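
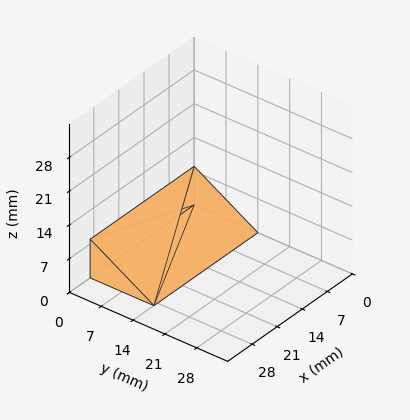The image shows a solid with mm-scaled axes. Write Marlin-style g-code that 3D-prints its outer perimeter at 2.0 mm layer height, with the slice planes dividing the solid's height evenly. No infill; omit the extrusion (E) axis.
Reading the render: the shape is a wedge (ramp): 29 × 14 mm base, rising to 8 mm along the y=0 edge and sloping linearly to z=0 at y=14 (dimensions read to the nearest mm from the axis ticks). For the g-code, the solid's height is divided into equal slices at the stated Δz and each level perimeter traced with G1 moves after a G0 lift.

; perimeter-only toolpath
G21 ; units = mm
G90 ; absolute positioning
G28 ; home
; layer 1
G0 Z2.0
G0 X0.0 Y0.0
G1 X29.0 Y0.0
G1 X29.0 Y10.5
G1 X0.0 Y10.5
G1 X0.0 Y0.0
; layer 2
G0 Z4.0
G0 X0.0 Y0.0
G1 X29.0 Y0.0
G1 X29.0 Y7.0
G1 X0.0 Y7.0
G1 X0.0 Y0.0
; layer 3
G0 Z6.0
G0 X0.0 Y0.0
G1 X29.0 Y0.0
G1 X29.0 Y3.5
G1 X0.0 Y3.5
G1 X0.0 Y0.0
M2 ; end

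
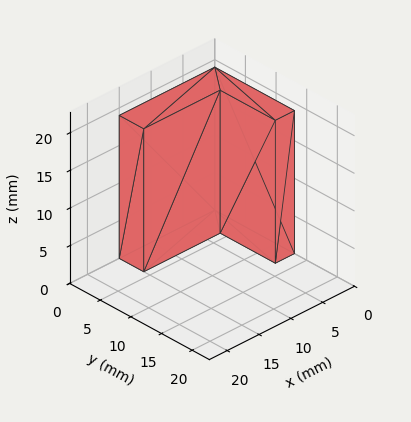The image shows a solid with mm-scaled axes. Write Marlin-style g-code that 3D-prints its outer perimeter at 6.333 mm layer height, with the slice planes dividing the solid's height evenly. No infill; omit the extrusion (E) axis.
Reading the render: the shape is an L-shaped prism: outer 15 × 13 mm, arm thicknesses ≈ 4 mm (horizontal) and 3 mm (vertical), extruded 19 mm in z (dimensions read to the nearest mm from the axis ticks). For the g-code, the solid's height is divided into equal slices at the stated Δz and each level perimeter traced with G1 moves after a G0 lift.

; perimeter-only toolpath
G21 ; units = mm
G90 ; absolute positioning
G28 ; home
; layer 1
G0 Z6.333
G0 X0.000 Y0.000
G1 X15.000 Y0.000
G1 X15.000 Y4.000
G1 X3.000 Y4.000
G1 X3.000 Y13.000
G1 X0.000 Y13.000
G1 X0.000 Y0.000
; layer 2
G0 Z12.667
G0 X0.000 Y0.000
G1 X15.000 Y0.000
G1 X15.000 Y4.000
G1 X3.000 Y4.000
G1 X3.000 Y13.000
G1 X0.000 Y13.000
G1 X0.000 Y0.000
; layer 3
G0 Z19.000
G0 X0.000 Y0.000
G1 X15.000 Y0.000
G1 X15.000 Y4.000
G1 X3.000 Y4.000
G1 X3.000 Y13.000
G1 X0.000 Y13.000
G1 X0.000 Y0.000
M2 ; end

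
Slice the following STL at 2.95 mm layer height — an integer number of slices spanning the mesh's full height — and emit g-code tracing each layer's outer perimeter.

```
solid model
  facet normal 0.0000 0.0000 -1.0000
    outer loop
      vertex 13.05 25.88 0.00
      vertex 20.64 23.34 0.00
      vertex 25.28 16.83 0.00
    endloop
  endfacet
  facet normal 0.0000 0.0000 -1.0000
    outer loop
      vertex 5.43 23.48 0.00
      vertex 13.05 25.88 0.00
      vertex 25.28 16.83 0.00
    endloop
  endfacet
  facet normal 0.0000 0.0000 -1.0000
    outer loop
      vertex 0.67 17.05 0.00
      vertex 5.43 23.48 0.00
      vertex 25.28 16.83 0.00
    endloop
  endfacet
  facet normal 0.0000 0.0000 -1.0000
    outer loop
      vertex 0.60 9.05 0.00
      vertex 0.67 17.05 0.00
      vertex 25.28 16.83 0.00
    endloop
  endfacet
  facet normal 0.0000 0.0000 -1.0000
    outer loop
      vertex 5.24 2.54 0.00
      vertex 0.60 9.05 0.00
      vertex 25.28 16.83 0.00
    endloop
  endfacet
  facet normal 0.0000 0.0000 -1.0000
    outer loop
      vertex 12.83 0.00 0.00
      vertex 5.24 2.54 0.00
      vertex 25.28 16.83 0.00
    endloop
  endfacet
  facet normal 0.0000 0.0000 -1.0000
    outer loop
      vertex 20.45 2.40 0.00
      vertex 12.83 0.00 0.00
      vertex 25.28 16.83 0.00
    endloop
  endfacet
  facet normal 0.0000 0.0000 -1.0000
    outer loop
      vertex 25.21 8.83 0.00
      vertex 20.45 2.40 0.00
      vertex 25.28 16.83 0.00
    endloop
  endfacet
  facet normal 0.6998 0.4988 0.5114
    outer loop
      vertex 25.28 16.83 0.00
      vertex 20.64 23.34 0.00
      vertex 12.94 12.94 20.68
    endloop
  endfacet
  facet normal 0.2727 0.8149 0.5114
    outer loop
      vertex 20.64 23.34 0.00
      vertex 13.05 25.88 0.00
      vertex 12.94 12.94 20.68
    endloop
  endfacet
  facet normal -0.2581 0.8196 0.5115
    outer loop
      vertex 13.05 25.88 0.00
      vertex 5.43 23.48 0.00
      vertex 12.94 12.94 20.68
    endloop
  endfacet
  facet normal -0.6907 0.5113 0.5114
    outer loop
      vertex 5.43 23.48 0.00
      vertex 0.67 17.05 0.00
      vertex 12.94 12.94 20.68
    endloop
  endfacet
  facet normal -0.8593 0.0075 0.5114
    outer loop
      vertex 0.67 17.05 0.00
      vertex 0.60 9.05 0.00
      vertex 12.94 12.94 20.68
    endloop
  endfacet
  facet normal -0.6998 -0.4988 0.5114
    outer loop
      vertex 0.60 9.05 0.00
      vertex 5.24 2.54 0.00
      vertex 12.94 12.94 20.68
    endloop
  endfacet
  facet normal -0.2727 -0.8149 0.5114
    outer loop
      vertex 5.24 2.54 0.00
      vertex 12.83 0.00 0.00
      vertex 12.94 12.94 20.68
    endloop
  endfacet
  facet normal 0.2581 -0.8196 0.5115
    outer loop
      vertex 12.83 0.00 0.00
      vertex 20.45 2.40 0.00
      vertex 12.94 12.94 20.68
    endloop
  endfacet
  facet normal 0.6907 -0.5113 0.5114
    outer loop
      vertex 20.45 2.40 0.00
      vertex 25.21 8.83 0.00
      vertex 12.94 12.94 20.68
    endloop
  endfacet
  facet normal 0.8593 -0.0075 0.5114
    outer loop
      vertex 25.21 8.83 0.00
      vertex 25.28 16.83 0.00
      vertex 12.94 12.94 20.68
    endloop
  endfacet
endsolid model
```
; perimeter-only toolpath
G21 ; units = mm
G90 ; absolute positioning
G28 ; home
; layer 1
G0 Z2.95
G0 X23.52 Y16.27
G1 X19.54 Y21.85
G1 X13.03 Y24.03
G1 X6.50 Y21.97
G1 X2.42 Y16.46
G1 X2.36 Y9.61
G1 X6.34 Y4.03
G1 X12.85 Y1.85
G1 X19.38 Y3.91
G1 X23.46 Y9.42
G1 X23.52 Y16.27
; layer 2
G0 Z5.91
G0 X21.75 Y15.72
G1 X18.44 Y20.37
G1 X13.02 Y22.18
G1 X7.58 Y20.47
G1 X4.18 Y15.88
G1 X4.13 Y10.16
G1 X7.44 Y5.51
G1 X12.86 Y3.70
G1 X18.30 Y5.41
G1 X21.70 Y10.00
G1 X21.75 Y15.72
; layer 3
G0 Z8.86
G0 X19.99 Y15.16
G1 X17.34 Y18.88
G1 X13.00 Y20.33
G1 X8.65 Y18.96
G1 X5.93 Y15.29
G1 X5.89 Y10.72
G1 X8.54 Y7.00
G1 X12.88 Y5.55
G1 X17.23 Y6.92
G1 X19.95 Y10.59
G1 X19.99 Y15.16
; layer 4
G0 Z11.82
G0 X18.23 Y14.61
G1 X16.24 Y17.40
G1 X12.99 Y18.49
G1 X9.72 Y17.46
G1 X7.68 Y14.70
G1 X7.65 Y11.27
G1 X9.64 Y8.48
G1 X12.89 Y7.39
G1 X16.16 Y8.42
G1 X18.20 Y11.18
G1 X18.23 Y14.61
; layer 5
G0 Z14.77
G0 X16.47 Y14.05
G1 X15.14 Y15.91
G1 X12.97 Y16.64
G1 X10.79 Y15.95
G1 X9.43 Y14.11
G1 X9.41 Y11.83
G1 X10.74 Y9.97
G1 X12.91 Y9.24
G1 X15.09 Y9.93
G1 X16.45 Y11.77
G1 X16.47 Y14.05
; layer 6
G0 Z17.73
G0 X14.70 Y13.50
G1 X14.04 Y14.43
G1 X12.96 Y14.79
G1 X11.87 Y14.45
G1 X11.19 Y13.53
G1 X11.18 Y12.38
G1 X11.84 Y11.45
G1 X12.92 Y11.09
G1 X14.01 Y11.43
G1 X14.69 Y12.35
G1 X14.70 Y13.50
M2 ; end

The solid is a regular 10-sided pyramid, base circumscribed radius ≈ 12.9 mm, apex at z ≈ 20.7 mm. Slicing at Δz = 2.95 mm — 7 equal slices spanning the solid's height, so layer i sits at z = i·h/7 — gives 6 non-empty perimeters. Each is a 10-segment closed polygon; G0 lifts to the layer z and rapids to the start vertex, then G1 traces the edges. The cross-section shrinks linearly with z (the slice at the apex is degenerate and omitted).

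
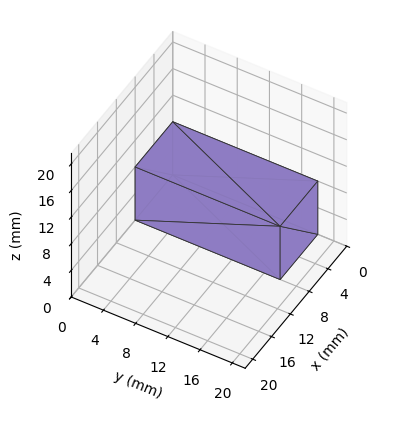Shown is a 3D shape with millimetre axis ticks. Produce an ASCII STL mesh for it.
Reading the render: the shape is a rectangular box, roughly 8 × 18 mm footprint and 8 mm tall (dimensions read to the nearest mm from the axis ticks). For the STL, each face is triangulated and given an outward normal.

solid part
  facet normal 0.0000 0.0000 -1.0000
    outer loop
      vertex 8.0 18.0 0.0
      vertex 8.0 0.0 0.0
      vertex 0.0 0.0 0.0
    endloop
  endfacet
  facet normal 0.0000 0.0000 -1.0000
    outer loop
      vertex 0.0 18.0 0.0
      vertex 8.0 18.0 0.0
      vertex 0.0 0.0 0.0
    endloop
  endfacet
  facet normal 0.0000 0.0000 1.0000
    outer loop
      vertex 0.0 0.0 8.0
      vertex 8.0 0.0 8.0
      vertex 8.0 18.0 8.0
    endloop
  endfacet
  facet normal 0.0000 0.0000 1.0000
    outer loop
      vertex 0.0 0.0 8.0
      vertex 8.0 18.0 8.0
      vertex 0.0 18.0 8.0
    endloop
  endfacet
  facet normal 0.0000 -1.0000 0.0000
    outer loop
      vertex 0.0 0.0 0.0
      vertex 8.0 0.0 0.0
      vertex 8.0 0.0 8.0
    endloop
  endfacet
  facet normal 0.0000 -1.0000 0.0000
    outer loop
      vertex 0.0 0.0 0.0
      vertex 8.0 0.0 8.0
      vertex 0.0 0.0 8.0
    endloop
  endfacet
  facet normal 0.0000 1.0000 0.0000
    outer loop
      vertex 8.0 18.0 8.0
      vertex 8.0 18.0 0.0
      vertex 0.0 18.0 0.0
    endloop
  endfacet
  facet normal 0.0000 1.0000 0.0000
    outer loop
      vertex 0.0 18.0 8.0
      vertex 8.0 18.0 8.0
      vertex 0.0 18.0 0.0
    endloop
  endfacet
  facet normal -1.0000 0.0000 0.0000
    outer loop
      vertex 0.0 18.0 8.0
      vertex 0.0 18.0 0.0
      vertex 0.0 0.0 0.0
    endloop
  endfacet
  facet normal -1.0000 0.0000 0.0000
    outer loop
      vertex 0.0 0.0 8.0
      vertex 0.0 18.0 8.0
      vertex 0.0 0.0 0.0
    endloop
  endfacet
  facet normal 1.0000 0.0000 0.0000
    outer loop
      vertex 8.0 0.0 0.0
      vertex 8.0 18.0 0.0
      vertex 8.0 18.0 8.0
    endloop
  endfacet
  facet normal 1.0000 0.0000 0.0000
    outer loop
      vertex 8.0 0.0 0.0
      vertex 8.0 18.0 8.0
      vertex 8.0 0.0 8.0
    endloop
  endfacet
endsolid part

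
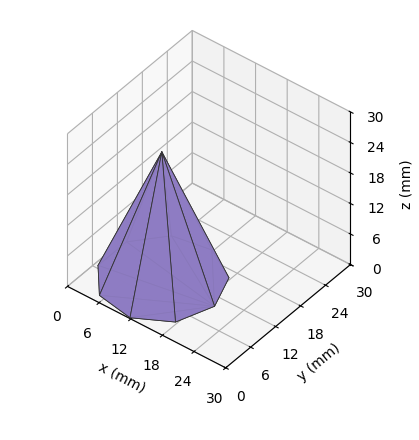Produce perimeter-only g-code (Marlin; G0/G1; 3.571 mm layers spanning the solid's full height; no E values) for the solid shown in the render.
Reading the render: the shape is a regular 9-sided pyramid, base circumscribed radius ≈ 10 mm, apex at z ≈ 25 mm (dimensions read to the nearest mm from the axis ticks). For the g-code, the solid's height is divided into equal slices at the stated Δz and each level perimeter traced with G1 moves after a G0 lift.

; perimeter-only toolpath
G21 ; units = mm
G90 ; absolute positioning
G28 ; home
; layer 1
G0 Z3.571
G0 X18.571 Y10.000
G1 X16.566 Y15.510
G1 X11.488 Y18.441
G1 X5.714 Y17.423
G1 X1.945 Y12.931
G1 X1.945 Y7.069
G1 X5.714 Y2.577
G1 X11.488 Y1.559
G1 X16.566 Y4.490
G1 X18.571 Y10.000
; layer 2
G0 Z7.143
G0 X17.143 Y10.000
G1 X15.471 Y14.591
G1 X11.240 Y17.034
G1 X6.429 Y16.186
G1 X3.288 Y12.443
G1 X3.288 Y7.557
G1 X6.429 Y3.814
G1 X11.240 Y2.966
G1 X15.471 Y5.409
G1 X17.143 Y10.000
; layer 3
G0 Z10.714
G0 X15.714 Y10.000
G1 X14.377 Y13.673
G1 X10.992 Y15.627
G1 X7.143 Y14.949
G1 X4.630 Y11.954
G1 X4.630 Y8.046
G1 X7.143 Y5.051
G1 X10.992 Y4.373
G1 X14.377 Y6.327
G1 X15.714 Y10.000
; layer 4
G0 Z14.286
G0 X14.286 Y10.000
G1 X13.283 Y12.755
G1 X10.744 Y14.221
G1 X7.857 Y13.711
G1 X5.973 Y11.466
G1 X5.973 Y8.534
G1 X7.857 Y6.289
G1 X10.744 Y5.779
G1 X13.283 Y7.245
G1 X14.286 Y10.000
; layer 5
G0 Z17.857
G0 X12.857 Y10.000
G1 X12.189 Y11.837
G1 X10.496 Y12.814
G1 X8.571 Y12.474
G1 X7.315 Y10.977
G1 X7.315 Y9.023
G1 X8.571 Y7.526
G1 X10.496 Y7.186
G1 X12.189 Y8.163
G1 X12.857 Y10.000
; layer 6
G0 Z21.429
G0 X11.429 Y10.000
G1 X11.094 Y10.918
G1 X10.248 Y11.407
G1 X9.286 Y11.237
G1 X8.658 Y10.489
G1 X8.658 Y9.511
G1 X9.286 Y8.763
G1 X10.248 Y8.593
G1 X11.094 Y9.082
G1 X11.429 Y10.000
M2 ; end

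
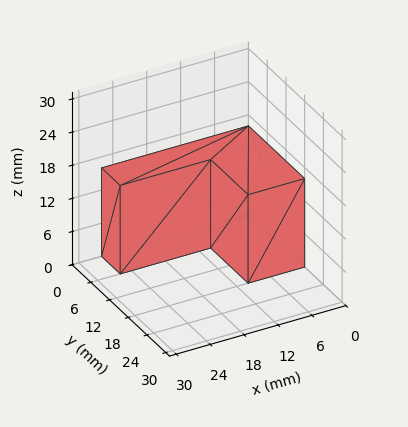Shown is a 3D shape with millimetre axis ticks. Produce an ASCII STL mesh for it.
Reading the render: the shape is an L-shaped prism: outer 26 × 18 mm, arm thicknesses ≈ 6 mm (horizontal) and 10 mm (vertical), extruded 16 mm in z (dimensions read to the nearest mm from the axis ticks). For the STL, each face is triangulated and given an outward normal.

solid part
  facet normal 0.0000 0.0000 -1.0000
    outer loop
      vertex 26.000 6.000 0.000
      vertex 26.000 0.000 0.000
      vertex 0.000 0.000 0.000
    endloop
  endfacet
  facet normal 0.0000 0.0000 -1.0000
    outer loop
      vertex 10.000 6.000 0.000
      vertex 26.000 6.000 0.000
      vertex 0.000 0.000 0.000
    endloop
  endfacet
  facet normal 0.0000 0.0000 -1.0000
    outer loop
      vertex 10.000 18.000 0.000
      vertex 10.000 6.000 0.000
      vertex 0.000 0.000 0.000
    endloop
  endfacet
  facet normal 0.0000 0.0000 -1.0000
    outer loop
      vertex 0.000 18.000 0.000
      vertex 10.000 18.000 0.000
      vertex 0.000 0.000 0.000
    endloop
  endfacet
  facet normal 0.0000 0.0000 1.0000
    outer loop
      vertex 0.000 0.000 16.000
      vertex 26.000 0.000 16.000
      vertex 26.000 6.000 16.000
    endloop
  endfacet
  facet normal 0.0000 0.0000 1.0000
    outer loop
      vertex 0.000 0.000 16.000
      vertex 26.000 6.000 16.000
      vertex 10.000 6.000 16.000
    endloop
  endfacet
  facet normal 0.0000 0.0000 1.0000
    outer loop
      vertex 0.000 0.000 16.000
      vertex 10.000 6.000 16.000
      vertex 10.000 18.000 16.000
    endloop
  endfacet
  facet normal 0.0000 0.0000 1.0000
    outer loop
      vertex 0.000 0.000 16.000
      vertex 10.000 18.000 16.000
      vertex 0.000 18.000 16.000
    endloop
  endfacet
  facet normal 0.0000 -1.0000 0.0000
    outer loop
      vertex 0.000 0.000 0.000
      vertex 26.000 0.000 0.000
      vertex 26.000 0.000 16.000
    endloop
  endfacet
  facet normal 0.0000 -1.0000 0.0000
    outer loop
      vertex 0.000 0.000 0.000
      vertex 26.000 0.000 16.000
      vertex 0.000 0.000 16.000
    endloop
  endfacet
  facet normal 1.0000 0.0000 0.0000
    outer loop
      vertex 26.000 0.000 0.000
      vertex 26.000 6.000 0.000
      vertex 26.000 6.000 16.000
    endloop
  endfacet
  facet normal 1.0000 0.0000 0.0000
    outer loop
      vertex 26.000 0.000 0.000
      vertex 26.000 6.000 16.000
      vertex 26.000 0.000 16.000
    endloop
  endfacet
  facet normal 0.0000 1.0000 0.0000
    outer loop
      vertex 26.000 6.000 0.000
      vertex 10.000 6.000 0.000
      vertex 10.000 6.000 16.000
    endloop
  endfacet
  facet normal 0.0000 1.0000 0.0000
    outer loop
      vertex 26.000 6.000 0.000
      vertex 10.000 6.000 16.000
      vertex 26.000 6.000 16.000
    endloop
  endfacet
  facet normal 1.0000 0.0000 0.0000
    outer loop
      vertex 10.000 6.000 0.000
      vertex 10.000 18.000 0.000
      vertex 10.000 18.000 16.000
    endloop
  endfacet
  facet normal 1.0000 0.0000 0.0000
    outer loop
      vertex 10.000 6.000 0.000
      vertex 10.000 18.000 16.000
      vertex 10.000 6.000 16.000
    endloop
  endfacet
  facet normal 0.0000 1.0000 0.0000
    outer loop
      vertex 10.000 18.000 0.000
      vertex 0.000 18.000 0.000
      vertex 0.000 18.000 16.000
    endloop
  endfacet
  facet normal 0.0000 1.0000 0.0000
    outer loop
      vertex 10.000 18.000 0.000
      vertex 0.000 18.000 16.000
      vertex 10.000 18.000 16.000
    endloop
  endfacet
  facet normal -1.0000 0.0000 0.0000
    outer loop
      vertex 0.000 18.000 0.000
      vertex 0.000 0.000 0.000
      vertex 0.000 0.000 16.000
    endloop
  endfacet
  facet normal -1.0000 0.0000 0.0000
    outer loop
      vertex 0.000 18.000 0.000
      vertex 0.000 0.000 16.000
      vertex 0.000 18.000 16.000
    endloop
  endfacet
endsolid part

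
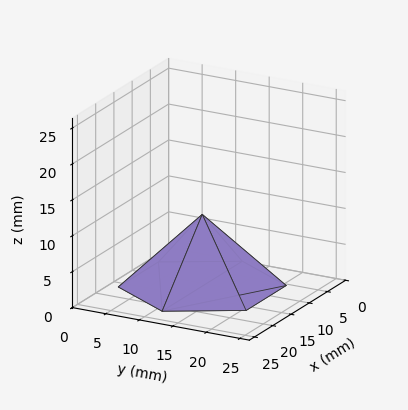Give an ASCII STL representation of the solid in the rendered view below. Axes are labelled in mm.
Reading the render: the shape is a regular 6-sided pyramid, base circumscribed radius ≈ 11 mm, apex at z ≈ 10 mm (dimensions read to the nearest mm from the axis ticks). For the STL, each face is triangulated and given an outward normal.

solid part
  facet normal 0.0000 0.0000 -1.0000
    outer loop
      vertex 5.50 20.53 0.00
      vertex 16.50 20.53 0.00
      vertex 22.00 11.00 0.00
    endloop
  endfacet
  facet normal 0.0000 0.0000 -1.0000
    outer loop
      vertex 0.00 11.00 0.00
      vertex 5.50 20.53 0.00
      vertex 22.00 11.00 0.00
    endloop
  endfacet
  facet normal 0.0000 0.0000 -1.0000
    outer loop
      vertex 5.50 1.47 0.00
      vertex 0.00 11.00 0.00
      vertex 22.00 11.00 0.00
    endloop
  endfacet
  facet normal 0.0000 0.0000 -1.0000
    outer loop
      vertex 16.50 1.47 0.00
      vertex 5.50 1.47 0.00
      vertex 22.00 11.00 0.00
    endloop
  endfacet
  facet normal 0.6271 0.3619 0.6898
    outer loop
      vertex 22.00 11.00 0.00
      vertex 16.50 20.53 0.00
      vertex 11.00 11.00 10.00
    endloop
  endfacet
  facet normal 0.0000 0.7239 0.6899
    outer loop
      vertex 16.50 20.53 0.00
      vertex 5.50 20.53 0.00
      vertex 11.00 11.00 10.00
    endloop
  endfacet
  facet normal -0.6271 0.3619 0.6898
    outer loop
      vertex 5.50 20.53 0.00
      vertex 0.00 11.00 0.00
      vertex 11.00 11.00 10.00
    endloop
  endfacet
  facet normal -0.6271 -0.3619 0.6898
    outer loop
      vertex 0.00 11.00 0.00
      vertex 5.50 1.47 0.00
      vertex 11.00 11.00 10.00
    endloop
  endfacet
  facet normal 0.0000 -0.7239 0.6899
    outer loop
      vertex 5.50 1.47 0.00
      vertex 16.50 1.47 0.00
      vertex 11.00 11.00 10.00
    endloop
  endfacet
  facet normal 0.6271 -0.3619 0.6898
    outer loop
      vertex 16.50 1.47 0.00
      vertex 22.00 11.00 0.00
      vertex 11.00 11.00 10.00
    endloop
  endfacet
endsolid part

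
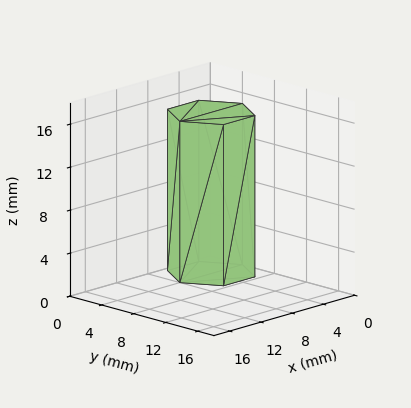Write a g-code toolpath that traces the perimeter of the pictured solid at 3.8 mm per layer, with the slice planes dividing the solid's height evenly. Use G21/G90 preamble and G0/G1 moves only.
Reading the render: the shape is a regular 6-sided prism (a cylinder approximated with 6 flat sides), circumscribed radius ≈ 4 mm, height ≈ 15 mm (dimensions read to the nearest mm from the axis ticks). For the g-code, the solid's height is divided into equal slices at the stated Δz and each level perimeter traced with G1 moves after a G0 lift.

; perimeter-only toolpath
G21 ; units = mm
G90 ; absolute positioning
G28 ; home
; layer 1
G0 Z3.8
G0 X8.0 Y4.0
G1 X6.0 Y7.5
G1 X2.0 Y7.5
G1 X0.0 Y4.0
G1 X2.0 Y0.5
G1 X6.0 Y0.5
G1 X8.0 Y4.0
; layer 2
G0 Z7.5
G0 X8.0 Y4.0
G1 X6.0 Y7.5
G1 X2.0 Y7.5
G1 X0.0 Y4.0
G1 X2.0 Y0.5
G1 X6.0 Y0.5
G1 X8.0 Y4.0
; layer 3
G0 Z11.2
G0 X8.0 Y4.0
G1 X6.0 Y7.5
G1 X2.0 Y7.5
G1 X0.0 Y4.0
G1 X2.0 Y0.5
G1 X6.0 Y0.5
G1 X8.0 Y4.0
; layer 4
G0 Z15.0
G0 X8.0 Y4.0
G1 X6.0 Y7.5
G1 X2.0 Y7.5
G1 X0.0 Y4.0
G1 X2.0 Y0.5
G1 X6.0 Y0.5
G1 X8.0 Y4.0
M2 ; end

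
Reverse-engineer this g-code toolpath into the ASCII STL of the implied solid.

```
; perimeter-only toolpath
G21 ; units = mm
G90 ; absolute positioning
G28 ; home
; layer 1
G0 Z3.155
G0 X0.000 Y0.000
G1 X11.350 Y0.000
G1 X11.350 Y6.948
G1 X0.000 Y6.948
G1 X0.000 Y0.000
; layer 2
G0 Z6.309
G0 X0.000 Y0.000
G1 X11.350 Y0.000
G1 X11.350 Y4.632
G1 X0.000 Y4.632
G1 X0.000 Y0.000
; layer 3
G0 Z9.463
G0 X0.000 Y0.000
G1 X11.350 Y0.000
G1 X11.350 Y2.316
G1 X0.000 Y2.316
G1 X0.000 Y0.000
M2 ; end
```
solid part
  facet normal 0.0000 0.0000 -1.0000
    outer loop
      vertex 11.350 9.264 0.000
      vertex 11.350 0.000 0.000
      vertex 0.000 0.000 0.000
    endloop
  endfacet
  facet normal 0.0000 0.0000 -1.0000
    outer loop
      vertex 0.000 9.264 0.000
      vertex 11.350 9.264 0.000
      vertex 0.000 0.000 0.000
    endloop
  endfacet
  facet normal 0.0000 -1.0000 0.0000
    outer loop
      vertex 0.000 0.000 0.000
      vertex 11.350 0.000 0.000
      vertex 11.350 0.000 12.618
    endloop
  endfacet
  facet normal 0.0000 -1.0000 0.0000
    outer loop
      vertex 0.000 0.000 0.000
      vertex 11.350 0.000 12.618
      vertex 0.000 0.000 12.618
    endloop
  endfacet
  facet normal 0.0000 0.8061 0.5918
    outer loop
      vertex 0.000 0.000 12.618
      vertex 11.350 0.000 12.618
      vertex 11.350 9.264 0.000
    endloop
  endfacet
  facet normal 0.0000 0.8061 0.5918
    outer loop
      vertex 0.000 0.000 12.618
      vertex 11.350 9.264 0.000
      vertex 0.000 9.264 0.000
    endloop
  endfacet
  facet normal -1.0000 0.0000 0.0000
    outer loop
      vertex 0.000 0.000 12.618
      vertex 0.000 9.264 0.000
      vertex 0.000 0.000 0.000
    endloop
  endfacet
  facet normal 1.0000 0.0000 0.0000
    outer loop
      vertex 11.350 0.000 0.000
      vertex 11.350 9.264 0.000
      vertex 11.350 0.000 12.618
    endloop
  endfacet
endsolid part

The G0 Z moves step by Δz≈3.155 mm. The G1 loops shrink linearly with z, so the solid tapers from its base footprint up to z≈12.6. Closing with a flat bottom cap and the tapered top and triangulating gives 8 facets — a wedge (ramp): 11.3 × 9.26 mm base, rising to 12.6 mm along the y=0 edge and sloping linearly to z=0 at y=9.26.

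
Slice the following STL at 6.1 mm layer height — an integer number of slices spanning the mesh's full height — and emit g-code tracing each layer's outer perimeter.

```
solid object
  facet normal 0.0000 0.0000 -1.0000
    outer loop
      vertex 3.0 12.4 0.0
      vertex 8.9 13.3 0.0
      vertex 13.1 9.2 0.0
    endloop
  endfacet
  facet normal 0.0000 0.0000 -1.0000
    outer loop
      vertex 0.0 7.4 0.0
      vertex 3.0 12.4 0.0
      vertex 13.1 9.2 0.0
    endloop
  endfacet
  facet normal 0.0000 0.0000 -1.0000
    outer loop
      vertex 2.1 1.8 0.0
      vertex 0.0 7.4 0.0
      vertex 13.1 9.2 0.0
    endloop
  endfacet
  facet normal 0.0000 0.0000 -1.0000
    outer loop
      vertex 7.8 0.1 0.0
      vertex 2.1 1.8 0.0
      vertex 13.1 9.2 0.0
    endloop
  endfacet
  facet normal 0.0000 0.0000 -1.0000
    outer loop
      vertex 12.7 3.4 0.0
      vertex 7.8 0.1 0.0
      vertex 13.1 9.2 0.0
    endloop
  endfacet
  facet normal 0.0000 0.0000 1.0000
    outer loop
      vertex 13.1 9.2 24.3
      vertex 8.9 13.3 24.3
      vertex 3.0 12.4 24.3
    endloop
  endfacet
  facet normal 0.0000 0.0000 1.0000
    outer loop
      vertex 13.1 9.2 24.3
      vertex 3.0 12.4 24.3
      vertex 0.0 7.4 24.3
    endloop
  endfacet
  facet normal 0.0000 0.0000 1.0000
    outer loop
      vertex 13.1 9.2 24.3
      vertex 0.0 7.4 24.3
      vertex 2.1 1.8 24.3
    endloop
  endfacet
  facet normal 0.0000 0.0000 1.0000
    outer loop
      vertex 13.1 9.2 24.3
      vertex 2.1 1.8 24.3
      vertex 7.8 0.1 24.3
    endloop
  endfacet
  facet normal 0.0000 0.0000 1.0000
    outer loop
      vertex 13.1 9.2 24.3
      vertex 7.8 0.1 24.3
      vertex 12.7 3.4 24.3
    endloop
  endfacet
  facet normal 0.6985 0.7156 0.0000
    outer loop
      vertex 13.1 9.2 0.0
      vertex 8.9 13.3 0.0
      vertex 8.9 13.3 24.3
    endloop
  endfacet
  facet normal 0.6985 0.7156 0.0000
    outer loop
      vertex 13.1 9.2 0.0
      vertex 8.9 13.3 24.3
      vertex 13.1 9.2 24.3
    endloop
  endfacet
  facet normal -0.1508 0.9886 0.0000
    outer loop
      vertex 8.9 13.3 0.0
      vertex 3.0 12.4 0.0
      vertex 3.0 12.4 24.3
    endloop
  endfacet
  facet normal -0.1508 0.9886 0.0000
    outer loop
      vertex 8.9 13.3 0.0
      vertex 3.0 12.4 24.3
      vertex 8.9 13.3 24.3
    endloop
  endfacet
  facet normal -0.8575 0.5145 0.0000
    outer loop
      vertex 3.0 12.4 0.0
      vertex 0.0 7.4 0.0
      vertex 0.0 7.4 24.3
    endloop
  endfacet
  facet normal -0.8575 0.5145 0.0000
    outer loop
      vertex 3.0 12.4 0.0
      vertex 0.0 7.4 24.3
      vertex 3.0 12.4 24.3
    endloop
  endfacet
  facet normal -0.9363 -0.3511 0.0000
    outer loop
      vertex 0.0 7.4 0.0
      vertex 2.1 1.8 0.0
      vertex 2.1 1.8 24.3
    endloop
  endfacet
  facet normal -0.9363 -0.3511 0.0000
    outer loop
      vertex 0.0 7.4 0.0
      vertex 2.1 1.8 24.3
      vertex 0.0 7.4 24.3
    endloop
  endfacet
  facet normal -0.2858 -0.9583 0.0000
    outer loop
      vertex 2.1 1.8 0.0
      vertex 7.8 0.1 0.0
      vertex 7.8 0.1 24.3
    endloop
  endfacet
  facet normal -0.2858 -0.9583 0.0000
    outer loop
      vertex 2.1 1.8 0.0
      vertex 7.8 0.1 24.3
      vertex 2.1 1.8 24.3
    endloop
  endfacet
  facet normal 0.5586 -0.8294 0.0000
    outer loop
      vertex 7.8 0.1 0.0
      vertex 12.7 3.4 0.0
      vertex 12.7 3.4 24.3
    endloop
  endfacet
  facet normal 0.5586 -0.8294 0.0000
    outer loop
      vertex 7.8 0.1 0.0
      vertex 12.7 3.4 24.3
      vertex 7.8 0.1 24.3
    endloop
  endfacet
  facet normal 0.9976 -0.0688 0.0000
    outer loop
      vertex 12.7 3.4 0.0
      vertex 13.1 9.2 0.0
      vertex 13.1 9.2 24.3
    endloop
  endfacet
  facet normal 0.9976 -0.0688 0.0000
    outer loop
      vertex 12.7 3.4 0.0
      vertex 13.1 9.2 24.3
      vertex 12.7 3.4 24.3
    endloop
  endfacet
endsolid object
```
; perimeter-only toolpath
G21 ; units = mm
G90 ; absolute positioning
G28 ; home
; layer 1
G0 Z6.1
G0 X13.1 Y9.2
G1 X8.9 Y13.3
G1 X3.0 Y12.4
G1 X0.0 Y7.4
G1 X2.1 Y1.8
G1 X7.8 Y0.1
G1 X12.7 Y3.4
G1 X13.1 Y9.2
; layer 2
G0 Z12.2
G0 X13.1 Y9.2
G1 X8.9 Y13.3
G1 X3.0 Y12.4
G1 X0.0 Y7.4
G1 X2.1 Y1.8
G1 X7.8 Y0.1
G1 X12.7 Y3.4
G1 X13.1 Y9.2
; layer 3
G0 Z18.2
G0 X13.1 Y9.2
G1 X8.9 Y13.3
G1 X3.0 Y12.4
G1 X0.0 Y7.4
G1 X2.1 Y1.8
G1 X7.8 Y0.1
G1 X12.7 Y3.4
G1 X13.1 Y9.2
; layer 4
G0 Z24.3
G0 X13.1 Y9.2
G1 X8.9 Y13.3
G1 X3.0 Y12.4
G1 X0.0 Y7.4
G1 X2.1 Y1.8
G1 X7.8 Y0.1
G1 X12.7 Y3.4
G1 X13.1 Y9.2
M2 ; end

The solid is a regular 7-sided prism (a cylinder approximated with 7 flat sides), circumscribed radius ≈ 6.8 mm, height ≈ 24.3 mm. Slicing at Δz = 6.1 mm — 4 equal slices spanning the solid's height, so layer i sits at z = i·h/4 — gives 4 non-empty perimeters. Each is a 7-segment closed polygon; G0 lifts to the layer z and rapids to the start vertex, then G1 traces the edges.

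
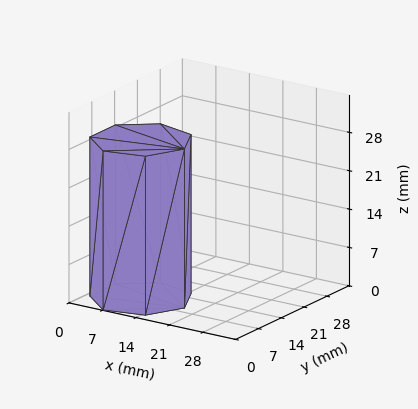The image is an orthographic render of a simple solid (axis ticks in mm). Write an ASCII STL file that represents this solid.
Reading the render: the shape is a regular 7-sided prism (a cylinder approximated with 7 flat sides), circumscribed radius ≈ 9 mm, height ≈ 29 mm (dimensions read to the nearest mm from the axis ticks). For the STL, each face is triangulated and given an outward normal.

solid part
  facet normal 0.0000 0.0000 -1.0000
    outer loop
      vertex 7.0 17.8 0.0
      vertex 14.6 16.0 0.0
      vertex 18.0 9.0 0.0
    endloop
  endfacet
  facet normal 0.0000 0.0000 -1.0000
    outer loop
      vertex 0.9 12.9 0.0
      vertex 7.0 17.8 0.0
      vertex 18.0 9.0 0.0
    endloop
  endfacet
  facet normal 0.0000 0.0000 -1.0000
    outer loop
      vertex 0.9 5.1 0.0
      vertex 0.9 12.9 0.0
      vertex 18.0 9.0 0.0
    endloop
  endfacet
  facet normal 0.0000 0.0000 -1.0000
    outer loop
      vertex 7.0 0.2 0.0
      vertex 0.9 5.1 0.0
      vertex 18.0 9.0 0.0
    endloop
  endfacet
  facet normal 0.0000 0.0000 -1.0000
    outer loop
      vertex 14.6 2.0 0.0
      vertex 7.0 0.2 0.0
      vertex 18.0 9.0 0.0
    endloop
  endfacet
  facet normal 0.0000 0.0000 1.0000
    outer loop
      vertex 18.0 9.0 29.0
      vertex 14.6 16.0 29.0
      vertex 7.0 17.8 29.0
    endloop
  endfacet
  facet normal 0.0000 0.0000 1.0000
    outer loop
      vertex 18.0 9.0 29.0
      vertex 7.0 17.8 29.0
      vertex 0.9 12.9 29.0
    endloop
  endfacet
  facet normal 0.0000 0.0000 1.0000
    outer loop
      vertex 18.0 9.0 29.0
      vertex 0.9 12.9 29.0
      vertex 0.9 5.1 29.0
    endloop
  endfacet
  facet normal 0.0000 0.0000 1.0000
    outer loop
      vertex 18.0 9.0 29.0
      vertex 0.9 5.1 29.0
      vertex 7.0 0.2 29.0
    endloop
  endfacet
  facet normal 0.0000 0.0000 1.0000
    outer loop
      vertex 18.0 9.0 29.0
      vertex 7.0 0.2 29.0
      vertex 14.6 2.0 29.0
    endloop
  endfacet
  facet normal 0.8995 0.4369 0.0000
    outer loop
      vertex 18.0 9.0 0.0
      vertex 14.6 16.0 0.0
      vertex 14.6 16.0 29.0
    endloop
  endfacet
  facet normal 0.8995 0.4369 0.0000
    outer loop
      vertex 18.0 9.0 0.0
      vertex 14.6 16.0 29.0
      vertex 18.0 9.0 29.0
    endloop
  endfacet
  facet normal 0.2305 0.9731 0.0000
    outer loop
      vertex 14.6 16.0 0.0
      vertex 7.0 17.8 0.0
      vertex 7.0 17.8 29.0
    endloop
  endfacet
  facet normal 0.2305 0.9731 0.0000
    outer loop
      vertex 14.6 16.0 0.0
      vertex 7.0 17.8 29.0
      vertex 14.6 16.0 29.0
    endloop
  endfacet
  facet normal -0.6263 0.7796 0.0000
    outer loop
      vertex 7.0 17.8 0.0
      vertex 0.9 12.9 0.0
      vertex 0.9 12.9 29.0
    endloop
  endfacet
  facet normal -0.6263 0.7796 0.0000
    outer loop
      vertex 7.0 17.8 0.0
      vertex 0.9 12.9 29.0
      vertex 7.0 17.8 29.0
    endloop
  endfacet
  facet normal -1.0000 0.0000 0.0000
    outer loop
      vertex 0.9 12.9 0.0
      vertex 0.9 5.1 0.0
      vertex 0.9 5.1 29.0
    endloop
  endfacet
  facet normal -1.0000 0.0000 0.0000
    outer loop
      vertex 0.9 12.9 0.0
      vertex 0.9 5.1 29.0
      vertex 0.9 12.9 29.0
    endloop
  endfacet
  facet normal -0.6263 -0.7796 0.0000
    outer loop
      vertex 0.9 5.1 0.0
      vertex 7.0 0.2 0.0
      vertex 7.0 0.2 29.0
    endloop
  endfacet
  facet normal -0.6263 -0.7796 0.0000
    outer loop
      vertex 0.9 5.1 0.0
      vertex 7.0 0.2 29.0
      vertex 0.9 5.1 29.0
    endloop
  endfacet
  facet normal 0.2305 -0.9731 0.0000
    outer loop
      vertex 7.0 0.2 0.0
      vertex 14.6 2.0 0.0
      vertex 14.6 2.0 29.0
    endloop
  endfacet
  facet normal 0.2305 -0.9731 0.0000
    outer loop
      vertex 7.0 0.2 0.0
      vertex 14.6 2.0 29.0
      vertex 7.0 0.2 29.0
    endloop
  endfacet
  facet normal 0.8995 -0.4369 0.0000
    outer loop
      vertex 14.6 2.0 0.0
      vertex 18.0 9.0 0.0
      vertex 18.0 9.0 29.0
    endloop
  endfacet
  facet normal 0.8995 -0.4369 0.0000
    outer loop
      vertex 14.6 2.0 0.0
      vertex 18.0 9.0 29.0
      vertex 14.6 2.0 29.0
    endloop
  endfacet
endsolid part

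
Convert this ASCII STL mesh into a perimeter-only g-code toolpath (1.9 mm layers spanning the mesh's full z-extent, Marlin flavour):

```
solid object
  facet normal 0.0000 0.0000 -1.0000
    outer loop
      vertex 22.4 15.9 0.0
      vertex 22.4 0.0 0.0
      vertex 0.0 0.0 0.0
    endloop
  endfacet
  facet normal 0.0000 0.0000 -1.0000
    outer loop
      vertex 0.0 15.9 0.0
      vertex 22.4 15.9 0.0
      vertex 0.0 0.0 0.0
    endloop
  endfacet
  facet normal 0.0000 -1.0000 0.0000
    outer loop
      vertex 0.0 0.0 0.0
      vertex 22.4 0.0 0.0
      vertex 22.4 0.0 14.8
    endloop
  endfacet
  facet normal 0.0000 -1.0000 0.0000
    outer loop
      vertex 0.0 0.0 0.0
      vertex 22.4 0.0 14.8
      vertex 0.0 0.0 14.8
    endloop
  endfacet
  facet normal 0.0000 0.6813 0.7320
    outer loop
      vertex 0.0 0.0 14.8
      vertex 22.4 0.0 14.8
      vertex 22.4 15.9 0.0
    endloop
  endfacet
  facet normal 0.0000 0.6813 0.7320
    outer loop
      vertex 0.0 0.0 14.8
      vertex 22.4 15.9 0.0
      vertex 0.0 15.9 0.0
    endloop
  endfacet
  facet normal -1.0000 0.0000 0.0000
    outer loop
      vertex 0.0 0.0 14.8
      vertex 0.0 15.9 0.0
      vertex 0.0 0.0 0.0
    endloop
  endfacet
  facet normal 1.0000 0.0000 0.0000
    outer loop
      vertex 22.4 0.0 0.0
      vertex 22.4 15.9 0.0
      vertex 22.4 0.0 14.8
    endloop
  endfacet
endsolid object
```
; perimeter-only toolpath
G21 ; units = mm
G90 ; absolute positioning
G28 ; home
; layer 1
G0 Z1.9
G0 X0.0 Y0.0
G1 X22.4 Y0.0
G1 X22.4 Y13.9
G1 X0.0 Y13.9
G1 X0.0 Y0.0
; layer 2
G0 Z3.7
G0 X0.0 Y0.0
G1 X22.4 Y0.0
G1 X22.4 Y11.9
G1 X0.0 Y11.9
G1 X0.0 Y0.0
; layer 3
G0 Z5.6
G0 X0.0 Y0.0
G1 X22.4 Y0.0
G1 X22.4 Y9.9
G1 X0.0 Y9.9
G1 X0.0 Y0.0
; layer 4
G0 Z7.4
G0 X0.0 Y0.0
G1 X22.4 Y0.0
G1 X22.4 Y8.0
G1 X0.0 Y8.0
G1 X0.0 Y0.0
; layer 5
G0 Z9.2
G0 X0.0 Y0.0
G1 X22.4 Y0.0
G1 X22.4 Y6.0
G1 X0.0 Y6.0
G1 X0.0 Y0.0
; layer 6
G0 Z11.1
G0 X0.0 Y0.0
G1 X22.4 Y0.0
G1 X22.4 Y4.0
G1 X0.0 Y4.0
G1 X0.0 Y0.0
; layer 7
G0 Z13.0
G0 X0.0 Y0.0
G1 X22.4 Y0.0
G1 X22.4 Y2.0
G1 X0.0 Y2.0
G1 X0.0 Y0.0
M2 ; end

The solid is a wedge (ramp): 22.4 × 15.9 mm base, rising to 14.8 mm along the y=0 edge and sloping linearly to z=0 at y=15.9. Slicing at Δz = 1.9 mm — 8 equal slices spanning the solid's height, so layer i sits at z = i·h/8 — gives 7 non-empty perimeters. Each is a 4-segment closed polygon; G0 lifts to the layer z and rapids to the start vertex, then G1 traces the edges. The cross-section shrinks linearly with z (the slice at the apex is degenerate and omitted).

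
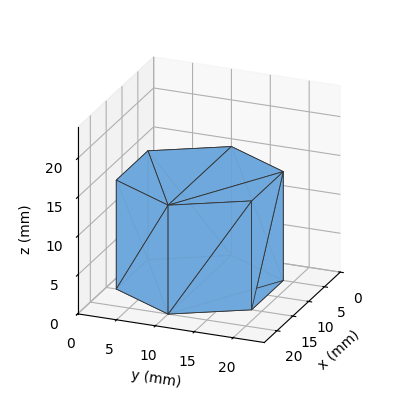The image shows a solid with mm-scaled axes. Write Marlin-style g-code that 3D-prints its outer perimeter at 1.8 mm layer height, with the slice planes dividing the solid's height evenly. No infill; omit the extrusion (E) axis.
Reading the render: the shape is a regular 6-sided prism (a cylinder approximated with 6 flat sides), circumscribed radius ≈ 10 mm, height ≈ 14 mm (dimensions read to the nearest mm from the axis ticks). For the g-code, the solid's height is divided into equal slices at the stated Δz and each level perimeter traced with G1 moves after a G0 lift.

; perimeter-only toolpath
G21 ; units = mm
G90 ; absolute positioning
G28 ; home
; layer 1
G0 Z1.8
G0 X20.0 Y10.0
G1 X15.0 Y18.7
G1 X5.0 Y18.7
G1 X0.0 Y10.0
G1 X5.0 Y1.3
G1 X15.0 Y1.3
G1 X20.0 Y10.0
; layer 2
G0 Z3.5
G0 X20.0 Y10.0
G1 X15.0 Y18.7
G1 X5.0 Y18.7
G1 X0.0 Y10.0
G1 X5.0 Y1.3
G1 X15.0 Y1.3
G1 X20.0 Y10.0
; layer 3
G0 Z5.2
G0 X20.0 Y10.0
G1 X15.0 Y18.7
G1 X5.0 Y18.7
G1 X0.0 Y10.0
G1 X5.0 Y1.3
G1 X15.0 Y1.3
G1 X20.0 Y10.0
; layer 4
G0 Z7.0
G0 X20.0 Y10.0
G1 X15.0 Y18.7
G1 X5.0 Y18.7
G1 X0.0 Y10.0
G1 X5.0 Y1.3
G1 X15.0 Y1.3
G1 X20.0 Y10.0
; layer 5
G0 Z8.8
G0 X20.0 Y10.0
G1 X15.0 Y18.7
G1 X5.0 Y18.7
G1 X0.0 Y10.0
G1 X5.0 Y1.3
G1 X15.0 Y1.3
G1 X20.0 Y10.0
; layer 6
G0 Z10.5
G0 X20.0 Y10.0
G1 X15.0 Y18.7
G1 X5.0 Y18.7
G1 X0.0 Y10.0
G1 X5.0 Y1.3
G1 X15.0 Y1.3
G1 X20.0 Y10.0
; layer 7
G0 Z12.2
G0 X20.0 Y10.0
G1 X15.0 Y18.7
G1 X5.0 Y18.7
G1 X0.0 Y10.0
G1 X5.0 Y1.3
G1 X15.0 Y1.3
G1 X20.0 Y10.0
; layer 8
G0 Z14.0
G0 X20.0 Y10.0
G1 X15.0 Y18.7
G1 X5.0 Y18.7
G1 X0.0 Y10.0
G1 X5.0 Y1.3
G1 X15.0 Y1.3
G1 X20.0 Y10.0
M2 ; end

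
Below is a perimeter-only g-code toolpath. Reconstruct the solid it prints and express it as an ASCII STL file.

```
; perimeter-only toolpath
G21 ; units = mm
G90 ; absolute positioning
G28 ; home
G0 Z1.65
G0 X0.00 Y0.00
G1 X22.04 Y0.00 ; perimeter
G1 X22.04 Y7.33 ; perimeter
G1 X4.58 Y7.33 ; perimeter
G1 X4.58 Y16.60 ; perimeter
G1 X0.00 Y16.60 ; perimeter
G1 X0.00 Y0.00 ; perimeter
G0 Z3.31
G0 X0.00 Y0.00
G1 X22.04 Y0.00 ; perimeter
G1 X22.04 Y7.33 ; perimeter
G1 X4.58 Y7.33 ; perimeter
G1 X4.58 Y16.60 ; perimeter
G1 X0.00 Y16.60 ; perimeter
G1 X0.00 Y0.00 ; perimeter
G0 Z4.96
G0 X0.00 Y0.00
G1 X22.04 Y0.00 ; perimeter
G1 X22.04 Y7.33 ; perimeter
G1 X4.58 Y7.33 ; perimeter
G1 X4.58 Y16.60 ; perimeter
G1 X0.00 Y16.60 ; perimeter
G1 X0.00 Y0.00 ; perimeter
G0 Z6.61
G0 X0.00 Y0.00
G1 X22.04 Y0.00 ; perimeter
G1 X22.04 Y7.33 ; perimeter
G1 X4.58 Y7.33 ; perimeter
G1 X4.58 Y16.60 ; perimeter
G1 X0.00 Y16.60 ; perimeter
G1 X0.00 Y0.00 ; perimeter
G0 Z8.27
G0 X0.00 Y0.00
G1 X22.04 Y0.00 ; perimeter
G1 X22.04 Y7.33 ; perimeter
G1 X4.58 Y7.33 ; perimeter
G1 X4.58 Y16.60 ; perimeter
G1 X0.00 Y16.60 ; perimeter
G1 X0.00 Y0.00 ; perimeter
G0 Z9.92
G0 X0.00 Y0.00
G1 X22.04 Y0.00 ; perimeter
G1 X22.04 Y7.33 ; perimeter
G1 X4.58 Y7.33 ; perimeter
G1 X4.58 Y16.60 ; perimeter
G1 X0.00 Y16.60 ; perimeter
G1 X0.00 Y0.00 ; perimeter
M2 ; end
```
solid part
  facet normal 0.0000 0.0000 -1.0000
    outer loop
      vertex 22.04 7.33 0.00
      vertex 22.04 0.00 0.00
      vertex 0.00 0.00 0.00
    endloop
  endfacet
  facet normal 0.0000 0.0000 -1.0000
    outer loop
      vertex 4.58 7.33 0.00
      vertex 22.04 7.33 0.00
      vertex 0.00 0.00 0.00
    endloop
  endfacet
  facet normal 0.0000 0.0000 -1.0000
    outer loop
      vertex 4.58 16.60 0.00
      vertex 4.58 7.33 0.00
      vertex 0.00 0.00 0.00
    endloop
  endfacet
  facet normal 0.0000 0.0000 -1.0000
    outer loop
      vertex 0.00 16.60 0.00
      vertex 4.58 16.60 0.00
      vertex 0.00 0.00 0.00
    endloop
  endfacet
  facet normal 0.0000 0.0000 1.0000
    outer loop
      vertex 0.00 0.00 9.92
      vertex 22.04 0.00 9.92
      vertex 22.04 7.33 9.92
    endloop
  endfacet
  facet normal 0.0000 0.0000 1.0000
    outer loop
      vertex 0.00 0.00 9.92
      vertex 22.04 7.33 9.92
      vertex 4.58 7.33 9.92
    endloop
  endfacet
  facet normal 0.0000 0.0000 1.0000
    outer loop
      vertex 0.00 0.00 9.92
      vertex 4.58 7.33 9.92
      vertex 4.58 16.60 9.92
    endloop
  endfacet
  facet normal 0.0000 0.0000 1.0000
    outer loop
      vertex 0.00 0.00 9.92
      vertex 4.58 16.60 9.92
      vertex 0.00 16.60 9.92
    endloop
  endfacet
  facet normal 0.0000 -1.0000 0.0000
    outer loop
      vertex 0.00 0.00 0.00
      vertex 22.04 0.00 0.00
      vertex 22.04 0.00 9.92
    endloop
  endfacet
  facet normal 0.0000 -1.0000 0.0000
    outer loop
      vertex 0.00 0.00 0.00
      vertex 22.04 0.00 9.92
      vertex 0.00 0.00 9.92
    endloop
  endfacet
  facet normal 1.0000 0.0000 0.0000
    outer loop
      vertex 22.04 0.00 0.00
      vertex 22.04 7.33 0.00
      vertex 22.04 7.33 9.92
    endloop
  endfacet
  facet normal 1.0000 0.0000 0.0000
    outer loop
      vertex 22.04 0.00 0.00
      vertex 22.04 7.33 9.92
      vertex 22.04 0.00 9.92
    endloop
  endfacet
  facet normal 0.0000 1.0000 0.0000
    outer loop
      vertex 22.04 7.33 0.00
      vertex 4.58 7.33 0.00
      vertex 4.58 7.33 9.92
    endloop
  endfacet
  facet normal 0.0000 1.0000 0.0000
    outer loop
      vertex 22.04 7.33 0.00
      vertex 4.58 7.33 9.92
      vertex 22.04 7.33 9.92
    endloop
  endfacet
  facet normal 1.0000 0.0000 0.0000
    outer loop
      vertex 4.58 7.33 0.00
      vertex 4.58 16.60 0.00
      vertex 4.58 16.60 9.92
    endloop
  endfacet
  facet normal 1.0000 0.0000 0.0000
    outer loop
      vertex 4.58 7.33 0.00
      vertex 4.58 16.60 9.92
      vertex 4.58 7.33 9.92
    endloop
  endfacet
  facet normal 0.0000 1.0000 0.0000
    outer loop
      vertex 4.58 16.60 0.00
      vertex 0.00 16.60 0.00
      vertex 0.00 16.60 9.92
    endloop
  endfacet
  facet normal 0.0000 1.0000 0.0000
    outer loop
      vertex 4.58 16.60 0.00
      vertex 0.00 16.60 9.92
      vertex 4.58 16.60 9.92
    endloop
  endfacet
  facet normal -1.0000 0.0000 0.0000
    outer loop
      vertex 0.00 16.60 0.00
      vertex 0.00 0.00 0.00
      vertex 0.00 0.00 9.92
    endloop
  endfacet
  facet normal -1.0000 0.0000 0.0000
    outer loop
      vertex 0.00 16.60 0.00
      vertex 0.00 0.00 9.92
      vertex 0.00 16.60 9.92
    endloop
  endfacet
endsolid part

The G0 Z moves step by Δz≈1.65 mm. Every layer's G1 loop is the same polygon, so the solid is a straight extrusion of it from z=0 to z≈9.92. Closing with flat bottom and top caps and triangulating gives 20 facets — an L-shaped prism: outer 22 × 16.6 mm, arm thicknesses ≈ 7.33 mm (horizontal) and 4.58 mm (vertical), extruded 9.92 mm in z.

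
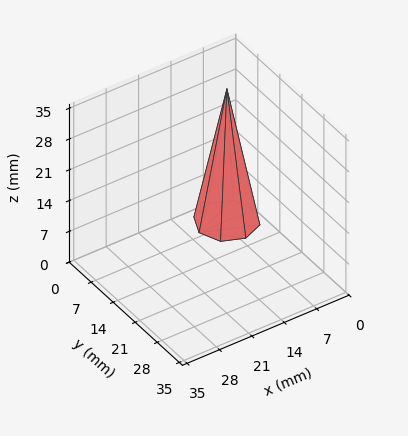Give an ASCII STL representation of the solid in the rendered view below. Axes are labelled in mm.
Reading the render: the shape is a regular 8-sided pyramid, base circumscribed radius ≈ 6 mm, apex at z ≈ 30 mm (dimensions read to the nearest mm from the axis ticks). For the STL, each face is triangulated and given an outward normal.

solid part
  facet normal 0.0000 0.0000 -1.0000
    outer loop
      vertex 6.000 12.000 0.000
      vertex 10.243 10.243 0.000
      vertex 12.000 6.000 0.000
    endloop
  endfacet
  facet normal 0.0000 0.0000 -1.0000
    outer loop
      vertex 1.757 10.243 0.000
      vertex 6.000 12.000 0.000
      vertex 12.000 6.000 0.000
    endloop
  endfacet
  facet normal 0.0000 0.0000 -1.0000
    outer loop
      vertex 0.000 6.000 0.000
      vertex 1.757 10.243 0.000
      vertex 12.000 6.000 0.000
    endloop
  endfacet
  facet normal 0.0000 0.0000 -1.0000
    outer loop
      vertex 1.757 1.757 0.000
      vertex 0.000 6.000 0.000
      vertex 12.000 6.000 0.000
    endloop
  endfacet
  facet normal 0.0000 0.0000 -1.0000
    outer loop
      vertex 6.000 0.000 0.000
      vertex 1.757 1.757 0.000
      vertex 12.000 6.000 0.000
    endloop
  endfacet
  facet normal 0.0000 0.0000 -1.0000
    outer loop
      vertex 10.243 1.757 0.000
      vertex 6.000 0.000 0.000
      vertex 12.000 6.000 0.000
    endloop
  endfacet
  facet normal 0.9085 0.3762 0.1817
    outer loop
      vertex 12.000 6.000 0.000
      vertex 10.243 10.243 0.000
      vertex 6.000 6.000 30.000
    endloop
  endfacet
  facet normal 0.3762 0.9085 0.1817
    outer loop
      vertex 10.243 10.243 0.000
      vertex 6.000 12.000 0.000
      vertex 6.000 6.000 30.000
    endloop
  endfacet
  facet normal -0.3762 0.9085 0.1817
    outer loop
      vertex 6.000 12.000 0.000
      vertex 1.757 10.243 0.000
      vertex 6.000 6.000 30.000
    endloop
  endfacet
  facet normal -0.9085 0.3762 0.1817
    outer loop
      vertex 1.757 10.243 0.000
      vertex 0.000 6.000 0.000
      vertex 6.000 6.000 30.000
    endloop
  endfacet
  facet normal -0.9085 -0.3762 0.1817
    outer loop
      vertex 0.000 6.000 0.000
      vertex 1.757 1.757 0.000
      vertex 6.000 6.000 30.000
    endloop
  endfacet
  facet normal -0.3762 -0.9085 0.1817
    outer loop
      vertex 1.757 1.757 0.000
      vertex 6.000 0.000 0.000
      vertex 6.000 6.000 30.000
    endloop
  endfacet
  facet normal 0.3762 -0.9085 0.1817
    outer loop
      vertex 6.000 0.000 0.000
      vertex 10.243 1.757 0.000
      vertex 6.000 6.000 30.000
    endloop
  endfacet
  facet normal 0.9085 -0.3762 0.1817
    outer loop
      vertex 10.243 1.757 0.000
      vertex 12.000 6.000 0.000
      vertex 6.000 6.000 30.000
    endloop
  endfacet
endsolid part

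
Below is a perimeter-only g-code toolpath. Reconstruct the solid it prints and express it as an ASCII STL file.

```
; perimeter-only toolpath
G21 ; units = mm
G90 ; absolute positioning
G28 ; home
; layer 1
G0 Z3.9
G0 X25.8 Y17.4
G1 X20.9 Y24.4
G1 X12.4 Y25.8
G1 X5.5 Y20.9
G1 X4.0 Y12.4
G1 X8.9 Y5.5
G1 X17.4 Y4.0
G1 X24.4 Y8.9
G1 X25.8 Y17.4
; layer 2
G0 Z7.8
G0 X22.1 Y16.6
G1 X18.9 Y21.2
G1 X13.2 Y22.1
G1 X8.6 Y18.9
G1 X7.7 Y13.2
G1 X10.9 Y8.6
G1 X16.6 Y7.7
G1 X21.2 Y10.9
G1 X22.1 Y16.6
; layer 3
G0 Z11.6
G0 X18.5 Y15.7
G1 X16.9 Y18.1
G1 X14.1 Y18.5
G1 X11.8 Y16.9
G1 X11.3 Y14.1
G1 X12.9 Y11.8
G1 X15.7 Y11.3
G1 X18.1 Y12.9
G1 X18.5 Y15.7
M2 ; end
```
solid part
  facet normal 0.0000 0.0000 -1.0000
    outer loop
      vertex 11.6 29.4 0.0
      vertex 22.9 27.5 0.0
      vertex 29.4 18.2 0.0
    endloop
  endfacet
  facet normal 0.0000 0.0000 -1.0000
    outer loop
      vertex 2.3 22.9 0.0
      vertex 11.6 29.4 0.0
      vertex 29.4 18.2 0.0
    endloop
  endfacet
  facet normal 0.0000 0.0000 -1.0000
    outer loop
      vertex 0.4 11.6 0.0
      vertex 2.3 22.9 0.0
      vertex 29.4 18.2 0.0
    endloop
  endfacet
  facet normal 0.0000 0.0000 -1.0000
    outer loop
      vertex 6.9 2.3 0.0
      vertex 0.4 11.6 0.0
      vertex 29.4 18.2 0.0
    endloop
  endfacet
  facet normal 0.0000 0.0000 -1.0000
    outer loop
      vertex 18.2 0.4 0.0
      vertex 6.9 2.3 0.0
      vertex 29.4 18.2 0.0
    endloop
  endfacet
  facet normal 0.0000 0.0000 -1.0000
    outer loop
      vertex 27.5 6.9 0.0
      vertex 18.2 0.4 0.0
      vertex 29.4 18.2 0.0
    endloop
  endfacet
  facet normal 0.6127 0.4282 0.6643
    outer loop
      vertex 29.4 18.2 0.0
      vertex 22.9 27.5 0.0
      vertex 14.9 14.9 15.5
    endloop
  endfacet
  facet normal 0.1240 0.7377 0.6637
    outer loop
      vertex 22.9 27.5 0.0
      vertex 11.6 29.4 0.0
      vertex 14.9 14.9 15.5
    endloop
  endfacet
  facet normal -0.4282 0.6127 0.6643
    outer loop
      vertex 11.6 29.4 0.0
      vertex 2.3 22.9 0.0
      vertex 14.9 14.9 15.5
    endloop
  endfacet
  facet normal -0.7377 0.1240 0.6637
    outer loop
      vertex 2.3 22.9 0.0
      vertex 0.4 11.6 0.0
      vertex 14.9 14.9 15.5
    endloop
  endfacet
  facet normal -0.6127 -0.4282 0.6643
    outer loop
      vertex 0.4 11.6 0.0
      vertex 6.9 2.3 0.0
      vertex 14.9 14.9 15.5
    endloop
  endfacet
  facet normal -0.1240 -0.7377 0.6637
    outer loop
      vertex 6.9 2.3 0.0
      vertex 18.2 0.4 0.0
      vertex 14.9 14.9 15.5
    endloop
  endfacet
  facet normal 0.4282 -0.6127 0.6643
    outer loop
      vertex 18.2 0.4 0.0
      vertex 27.5 6.9 0.0
      vertex 14.9 14.9 15.5
    endloop
  endfacet
  facet normal 0.7377 -0.1240 0.6637
    outer loop
      vertex 27.5 6.9 0.0
      vertex 29.4 18.2 0.0
      vertex 14.9 14.9 15.5
    endloop
  endfacet
endsolid part

The G0 Z moves step by Δz≈3.9 mm. The G1 loops shrink linearly with z, so the solid tapers from its base footprint up to z≈15.5. Closing with a flat bottom cap and the tapered top and triangulating gives 14 facets — a regular 8-sided pyramid, base circumscribed radius ≈ 14.9 mm, apex at z ≈ 15.5 mm.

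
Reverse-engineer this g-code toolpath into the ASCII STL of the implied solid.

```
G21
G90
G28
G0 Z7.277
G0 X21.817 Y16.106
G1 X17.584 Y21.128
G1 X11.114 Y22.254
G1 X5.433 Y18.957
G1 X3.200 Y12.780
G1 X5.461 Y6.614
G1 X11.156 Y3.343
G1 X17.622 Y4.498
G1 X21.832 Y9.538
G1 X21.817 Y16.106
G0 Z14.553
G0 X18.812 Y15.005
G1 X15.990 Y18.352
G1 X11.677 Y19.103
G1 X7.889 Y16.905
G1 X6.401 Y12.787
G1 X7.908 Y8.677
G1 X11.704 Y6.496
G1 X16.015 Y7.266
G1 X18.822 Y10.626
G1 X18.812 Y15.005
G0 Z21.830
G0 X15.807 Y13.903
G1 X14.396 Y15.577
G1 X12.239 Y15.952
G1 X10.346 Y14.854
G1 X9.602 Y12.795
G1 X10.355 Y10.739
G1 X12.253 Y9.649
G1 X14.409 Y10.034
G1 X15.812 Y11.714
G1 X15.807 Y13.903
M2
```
solid part
  facet normal 0.0000 0.0000 -1.0000
    outer loop
      vertex 10.551 25.404 0.000
      vertex 19.178 23.903 0.000
      vertex 24.822 17.207 0.000
    endloop
  endfacet
  facet normal 0.0000 0.0000 -1.0000
    outer loop
      vertex 2.977 21.009 0.000
      vertex 10.551 25.404 0.000
      vertex 24.822 17.207 0.000
    endloop
  endfacet
  facet normal 0.0000 0.0000 -1.0000
    outer loop
      vertex 0.000 12.773 0.000
      vertex 2.977 21.009 0.000
      vertex 24.822 17.207 0.000
    endloop
  endfacet
  facet normal 0.0000 0.0000 -1.0000
    outer loop
      vertex 3.014 4.551 0.000
      vertex 0.000 12.773 0.000
      vertex 24.822 17.207 0.000
    endloop
  endfacet
  facet normal 0.0000 0.0000 -1.0000
    outer loop
      vertex 10.607 0.190 0.000
      vertex 3.014 4.551 0.000
      vertex 24.822 17.207 0.000
    endloop
  endfacet
  facet normal 0.0000 0.0000 -1.0000
    outer loop
      vertex 19.228 1.730 0.000
      vertex 10.607 0.190 0.000
      vertex 24.822 17.207 0.000
    endloop
  endfacet
  facet normal 0.0000 0.0000 -1.0000
    outer loop
      vertex 24.842 8.450 0.000
      vertex 19.228 1.730 0.000
      vertex 24.822 17.207 0.000
    endloop
  endfacet
  facet normal 0.7066 0.5956 0.3820
    outer loop
      vertex 24.822 17.207 0.000
      vertex 19.178 23.903 0.000
      vertex 12.802 12.802 29.106
    endloop
  endfacet
  facet normal 0.1584 0.9105 0.3820
    outer loop
      vertex 19.178 23.903 0.000
      vertex 10.551 25.404 0.000
      vertex 12.802 12.802 29.106
    endloop
  endfacet
  facet normal -0.4638 0.7993 0.3820
    outer loop
      vertex 10.551 25.404 0.000
      vertex 2.977 21.009 0.000
      vertex 12.802 12.802 29.106
    endloop
  endfacet
  facet normal -0.8691 0.3142 0.3820
    outer loop
      vertex 2.977 21.009 0.000
      vertex 0.000 12.773 0.000
      vertex 12.802 12.802 29.106
    endloop
  endfacet
  facet normal -0.8677 -0.3181 0.3820
    outer loop
      vertex 0.000 12.773 0.000
      vertex 3.014 4.551 0.000
      vertex 12.802 12.802 29.106
    endloop
  endfacet
  facet normal -0.4603 -0.8014 0.3820
    outer loop
      vertex 3.014 4.551 0.000
      vertex 10.607 0.190 0.000
      vertex 12.802 12.802 29.106
    endloop
  endfacet
  facet normal 0.1625 -0.9098 0.3820
    outer loop
      vertex 10.607 0.190 0.000
      vertex 19.228 1.730 0.000
      vertex 12.802 12.802 29.106
    endloop
  endfacet
  facet normal 0.7092 -0.5925 0.3820
    outer loop
      vertex 19.228 1.730 0.000
      vertex 24.842 8.450 0.000
      vertex 12.802 12.802 29.106
    endloop
  endfacet
  facet normal 0.9242 0.0021 0.3820
    outer loop
      vertex 24.842 8.450 0.000
      vertex 24.822 17.207 0.000
      vertex 12.802 12.802 29.106
    endloop
  endfacet
endsolid part

The G0 Z moves step by Δz≈7.277 mm. The G1 loops shrink linearly with z, so the solid tapers from its base footprint up to z≈29.1. Closing with a flat bottom cap and the tapered top and triangulating gives 16 facets — a regular 9-sided pyramid, base circumscribed radius ≈ 12.8 mm, apex at z ≈ 29.1 mm.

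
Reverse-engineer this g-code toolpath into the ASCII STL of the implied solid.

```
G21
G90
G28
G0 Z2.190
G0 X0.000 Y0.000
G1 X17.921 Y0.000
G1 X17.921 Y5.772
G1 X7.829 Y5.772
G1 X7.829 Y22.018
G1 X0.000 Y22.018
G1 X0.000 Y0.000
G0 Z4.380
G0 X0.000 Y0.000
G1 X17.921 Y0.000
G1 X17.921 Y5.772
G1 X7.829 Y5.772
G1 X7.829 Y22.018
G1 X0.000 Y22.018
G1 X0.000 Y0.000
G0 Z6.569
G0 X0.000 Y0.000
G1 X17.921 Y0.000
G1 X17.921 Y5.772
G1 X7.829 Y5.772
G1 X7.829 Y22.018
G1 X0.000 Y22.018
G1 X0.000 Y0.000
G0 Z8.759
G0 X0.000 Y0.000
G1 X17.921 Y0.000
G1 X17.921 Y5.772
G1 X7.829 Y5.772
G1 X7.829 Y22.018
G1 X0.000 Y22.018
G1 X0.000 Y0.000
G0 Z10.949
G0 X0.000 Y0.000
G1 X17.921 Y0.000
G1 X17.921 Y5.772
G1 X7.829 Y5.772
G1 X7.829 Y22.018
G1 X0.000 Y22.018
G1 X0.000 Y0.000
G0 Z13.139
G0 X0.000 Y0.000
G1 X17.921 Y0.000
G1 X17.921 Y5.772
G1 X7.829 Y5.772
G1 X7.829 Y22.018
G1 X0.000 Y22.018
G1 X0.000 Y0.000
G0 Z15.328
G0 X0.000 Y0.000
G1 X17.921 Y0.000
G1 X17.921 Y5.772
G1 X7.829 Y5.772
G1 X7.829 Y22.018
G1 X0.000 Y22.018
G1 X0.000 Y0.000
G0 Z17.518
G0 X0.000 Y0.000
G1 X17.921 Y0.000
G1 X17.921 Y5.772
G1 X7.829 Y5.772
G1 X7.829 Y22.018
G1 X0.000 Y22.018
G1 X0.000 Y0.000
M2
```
solid part
  facet normal 0.0000 0.0000 -1.0000
    outer loop
      vertex 17.921 5.772 0.000
      vertex 17.921 0.000 0.000
      vertex 0.000 0.000 0.000
    endloop
  endfacet
  facet normal 0.0000 0.0000 -1.0000
    outer loop
      vertex 7.829 5.772 0.000
      vertex 17.921 5.772 0.000
      vertex 0.000 0.000 0.000
    endloop
  endfacet
  facet normal 0.0000 0.0000 -1.0000
    outer loop
      vertex 7.829 22.018 0.000
      vertex 7.829 5.772 0.000
      vertex 0.000 0.000 0.000
    endloop
  endfacet
  facet normal 0.0000 0.0000 -1.0000
    outer loop
      vertex 0.000 22.018 0.000
      vertex 7.829 22.018 0.000
      vertex 0.000 0.000 0.000
    endloop
  endfacet
  facet normal 0.0000 0.0000 1.0000
    outer loop
      vertex 0.000 0.000 17.518
      vertex 17.921 0.000 17.518
      vertex 17.921 5.772 17.518
    endloop
  endfacet
  facet normal 0.0000 0.0000 1.0000
    outer loop
      vertex 0.000 0.000 17.518
      vertex 17.921 5.772 17.518
      vertex 7.829 5.772 17.518
    endloop
  endfacet
  facet normal 0.0000 0.0000 1.0000
    outer loop
      vertex 0.000 0.000 17.518
      vertex 7.829 5.772 17.518
      vertex 7.829 22.018 17.518
    endloop
  endfacet
  facet normal 0.0000 0.0000 1.0000
    outer loop
      vertex 0.000 0.000 17.518
      vertex 7.829 22.018 17.518
      vertex 0.000 22.018 17.518
    endloop
  endfacet
  facet normal 0.0000 -1.0000 0.0000
    outer loop
      vertex 0.000 0.000 0.000
      vertex 17.921 0.000 0.000
      vertex 17.921 0.000 17.518
    endloop
  endfacet
  facet normal 0.0000 -1.0000 0.0000
    outer loop
      vertex 0.000 0.000 0.000
      vertex 17.921 0.000 17.518
      vertex 0.000 0.000 17.518
    endloop
  endfacet
  facet normal 1.0000 0.0000 0.0000
    outer loop
      vertex 17.921 0.000 0.000
      vertex 17.921 5.772 0.000
      vertex 17.921 5.772 17.518
    endloop
  endfacet
  facet normal 1.0000 0.0000 0.0000
    outer loop
      vertex 17.921 0.000 0.000
      vertex 17.921 5.772 17.518
      vertex 17.921 0.000 17.518
    endloop
  endfacet
  facet normal 0.0000 1.0000 0.0000
    outer loop
      vertex 17.921 5.772 0.000
      vertex 7.829 5.772 0.000
      vertex 7.829 5.772 17.518
    endloop
  endfacet
  facet normal 0.0000 1.0000 0.0000
    outer loop
      vertex 17.921 5.772 0.000
      vertex 7.829 5.772 17.518
      vertex 17.921 5.772 17.518
    endloop
  endfacet
  facet normal 1.0000 0.0000 0.0000
    outer loop
      vertex 7.829 5.772 0.000
      vertex 7.829 22.018 0.000
      vertex 7.829 22.018 17.518
    endloop
  endfacet
  facet normal 1.0000 0.0000 0.0000
    outer loop
      vertex 7.829 5.772 0.000
      vertex 7.829 22.018 17.518
      vertex 7.829 5.772 17.518
    endloop
  endfacet
  facet normal 0.0000 1.0000 0.0000
    outer loop
      vertex 7.829 22.018 0.000
      vertex 0.000 22.018 0.000
      vertex 0.000 22.018 17.518
    endloop
  endfacet
  facet normal 0.0000 1.0000 0.0000
    outer loop
      vertex 7.829 22.018 0.000
      vertex 0.000 22.018 17.518
      vertex 7.829 22.018 17.518
    endloop
  endfacet
  facet normal -1.0000 0.0000 0.0000
    outer loop
      vertex 0.000 22.018 0.000
      vertex 0.000 0.000 0.000
      vertex 0.000 0.000 17.518
    endloop
  endfacet
  facet normal -1.0000 0.0000 0.0000
    outer loop
      vertex 0.000 22.018 0.000
      vertex 0.000 0.000 17.518
      vertex 0.000 22.018 17.518
    endloop
  endfacet
endsolid part

The G0 Z moves step by Δz≈2.190 mm. Every layer's G1 loop is the same polygon, so the solid is a straight extrusion of it from z=0 to z≈17.5. Closing with flat bottom and top caps and triangulating gives 20 facets — an L-shaped prism: outer 17.9 × 22 mm, arm thicknesses ≈ 5.77 mm (horizontal) and 7.83 mm (vertical), extruded 17.5 mm in z.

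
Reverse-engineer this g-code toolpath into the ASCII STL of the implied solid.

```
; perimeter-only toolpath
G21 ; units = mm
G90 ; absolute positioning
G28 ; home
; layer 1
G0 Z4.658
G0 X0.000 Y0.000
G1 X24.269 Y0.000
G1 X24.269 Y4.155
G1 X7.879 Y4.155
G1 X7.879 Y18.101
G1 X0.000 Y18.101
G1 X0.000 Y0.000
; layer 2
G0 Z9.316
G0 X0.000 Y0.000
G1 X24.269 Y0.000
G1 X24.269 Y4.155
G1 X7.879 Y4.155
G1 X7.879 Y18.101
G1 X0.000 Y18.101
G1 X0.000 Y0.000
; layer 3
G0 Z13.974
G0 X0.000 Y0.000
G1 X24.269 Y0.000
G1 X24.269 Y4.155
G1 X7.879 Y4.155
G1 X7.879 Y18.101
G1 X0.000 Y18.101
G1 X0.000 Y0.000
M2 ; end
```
solid part
  facet normal 0.0000 0.0000 -1.0000
    outer loop
      vertex 24.269 4.155 0.000
      vertex 24.269 0.000 0.000
      vertex 0.000 0.000 0.000
    endloop
  endfacet
  facet normal 0.0000 0.0000 -1.0000
    outer loop
      vertex 7.879 4.155 0.000
      vertex 24.269 4.155 0.000
      vertex 0.000 0.000 0.000
    endloop
  endfacet
  facet normal 0.0000 0.0000 -1.0000
    outer loop
      vertex 7.879 18.101 0.000
      vertex 7.879 4.155 0.000
      vertex 0.000 0.000 0.000
    endloop
  endfacet
  facet normal 0.0000 0.0000 -1.0000
    outer loop
      vertex 0.000 18.101 0.000
      vertex 7.879 18.101 0.000
      vertex 0.000 0.000 0.000
    endloop
  endfacet
  facet normal 0.0000 0.0000 1.0000
    outer loop
      vertex 0.000 0.000 13.974
      vertex 24.269 0.000 13.974
      vertex 24.269 4.155 13.974
    endloop
  endfacet
  facet normal 0.0000 0.0000 1.0000
    outer loop
      vertex 0.000 0.000 13.974
      vertex 24.269 4.155 13.974
      vertex 7.879 4.155 13.974
    endloop
  endfacet
  facet normal 0.0000 0.0000 1.0000
    outer loop
      vertex 0.000 0.000 13.974
      vertex 7.879 4.155 13.974
      vertex 7.879 18.101 13.974
    endloop
  endfacet
  facet normal 0.0000 0.0000 1.0000
    outer loop
      vertex 0.000 0.000 13.974
      vertex 7.879 18.101 13.974
      vertex 0.000 18.101 13.974
    endloop
  endfacet
  facet normal 0.0000 -1.0000 0.0000
    outer loop
      vertex 0.000 0.000 0.000
      vertex 24.269 0.000 0.000
      vertex 24.269 0.000 13.974
    endloop
  endfacet
  facet normal 0.0000 -1.0000 0.0000
    outer loop
      vertex 0.000 0.000 0.000
      vertex 24.269 0.000 13.974
      vertex 0.000 0.000 13.974
    endloop
  endfacet
  facet normal 1.0000 0.0000 0.0000
    outer loop
      vertex 24.269 0.000 0.000
      vertex 24.269 4.155 0.000
      vertex 24.269 4.155 13.974
    endloop
  endfacet
  facet normal 1.0000 0.0000 0.0000
    outer loop
      vertex 24.269 0.000 0.000
      vertex 24.269 4.155 13.974
      vertex 24.269 0.000 13.974
    endloop
  endfacet
  facet normal 0.0000 1.0000 0.0000
    outer loop
      vertex 24.269 4.155 0.000
      vertex 7.879 4.155 0.000
      vertex 7.879 4.155 13.974
    endloop
  endfacet
  facet normal 0.0000 1.0000 0.0000
    outer loop
      vertex 24.269 4.155 0.000
      vertex 7.879 4.155 13.974
      vertex 24.269 4.155 13.974
    endloop
  endfacet
  facet normal 1.0000 0.0000 0.0000
    outer loop
      vertex 7.879 4.155 0.000
      vertex 7.879 18.101 0.000
      vertex 7.879 18.101 13.974
    endloop
  endfacet
  facet normal 1.0000 0.0000 0.0000
    outer loop
      vertex 7.879 4.155 0.000
      vertex 7.879 18.101 13.974
      vertex 7.879 4.155 13.974
    endloop
  endfacet
  facet normal 0.0000 1.0000 0.0000
    outer loop
      vertex 7.879 18.101 0.000
      vertex 0.000 18.101 0.000
      vertex 0.000 18.101 13.974
    endloop
  endfacet
  facet normal 0.0000 1.0000 0.0000
    outer loop
      vertex 7.879 18.101 0.000
      vertex 0.000 18.101 13.974
      vertex 7.879 18.101 13.974
    endloop
  endfacet
  facet normal -1.0000 0.0000 0.0000
    outer loop
      vertex 0.000 18.101 0.000
      vertex 0.000 0.000 0.000
      vertex 0.000 0.000 13.974
    endloop
  endfacet
  facet normal -1.0000 0.0000 0.0000
    outer loop
      vertex 0.000 18.101 0.000
      vertex 0.000 0.000 13.974
      vertex 0.000 18.101 13.974
    endloop
  endfacet
endsolid part

The G0 Z moves step by Δz≈4.658 mm. Every layer's G1 loop is the same polygon, so the solid is a straight extrusion of it from z=0 to z≈14. Closing with flat bottom and top caps and triangulating gives 20 facets — an L-shaped prism: outer 24.3 × 18.1 mm, arm thicknesses ≈ 4.16 mm (horizontal) and 7.88 mm (vertical), extruded 14 mm in z.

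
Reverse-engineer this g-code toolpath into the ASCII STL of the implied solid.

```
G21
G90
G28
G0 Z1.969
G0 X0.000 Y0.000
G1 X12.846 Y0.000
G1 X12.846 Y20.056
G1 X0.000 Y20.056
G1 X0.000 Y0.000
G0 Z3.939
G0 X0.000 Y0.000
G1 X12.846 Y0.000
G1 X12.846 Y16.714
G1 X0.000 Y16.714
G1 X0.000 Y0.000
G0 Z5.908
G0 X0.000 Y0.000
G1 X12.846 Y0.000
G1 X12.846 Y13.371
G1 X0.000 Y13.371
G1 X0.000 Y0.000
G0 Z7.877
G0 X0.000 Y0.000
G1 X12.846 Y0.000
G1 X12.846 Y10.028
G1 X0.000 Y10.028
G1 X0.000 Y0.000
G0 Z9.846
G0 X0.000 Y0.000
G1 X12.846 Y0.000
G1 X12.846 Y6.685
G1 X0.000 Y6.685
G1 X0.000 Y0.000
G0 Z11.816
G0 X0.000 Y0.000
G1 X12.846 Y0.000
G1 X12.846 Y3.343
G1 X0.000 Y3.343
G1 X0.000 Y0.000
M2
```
solid part
  facet normal 0.0000 0.0000 -1.0000
    outer loop
      vertex 12.846 23.399 0.000
      vertex 12.846 0.000 0.000
      vertex 0.000 0.000 0.000
    endloop
  endfacet
  facet normal 0.0000 0.0000 -1.0000
    outer loop
      vertex 0.000 23.399 0.000
      vertex 12.846 23.399 0.000
      vertex 0.000 0.000 0.000
    endloop
  endfacet
  facet normal 0.0000 -1.0000 0.0000
    outer loop
      vertex 0.000 0.000 0.000
      vertex 12.846 0.000 0.000
      vertex 12.846 0.000 13.785
    endloop
  endfacet
  facet normal 0.0000 -1.0000 0.0000
    outer loop
      vertex 0.000 0.000 0.000
      vertex 12.846 0.000 13.785
      vertex 0.000 0.000 13.785
    endloop
  endfacet
  facet normal 0.0000 0.5076 0.8616
    outer loop
      vertex 0.000 0.000 13.785
      vertex 12.846 0.000 13.785
      vertex 12.846 23.399 0.000
    endloop
  endfacet
  facet normal 0.0000 0.5076 0.8616
    outer loop
      vertex 0.000 0.000 13.785
      vertex 12.846 23.399 0.000
      vertex 0.000 23.399 0.000
    endloop
  endfacet
  facet normal -1.0000 0.0000 0.0000
    outer loop
      vertex 0.000 0.000 13.785
      vertex 0.000 23.399 0.000
      vertex 0.000 0.000 0.000
    endloop
  endfacet
  facet normal 1.0000 0.0000 0.0000
    outer loop
      vertex 12.846 0.000 0.000
      vertex 12.846 23.399 0.000
      vertex 12.846 0.000 13.785
    endloop
  endfacet
endsolid part

The G0 Z moves step by Δz≈1.969 mm. The G1 loops shrink linearly with z, so the solid tapers from its base footprint up to z≈13.8. Closing with a flat bottom cap and the tapered top and triangulating gives 8 facets — a wedge (ramp): 12.8 × 23.4 mm base, rising to 13.8 mm along the y=0 edge and sloping linearly to z=0 at y=23.4.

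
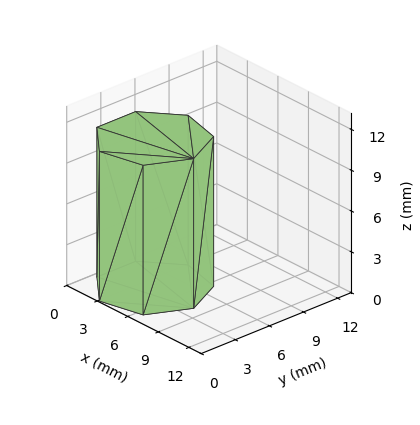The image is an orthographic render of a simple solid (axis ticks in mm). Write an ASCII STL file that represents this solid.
Reading the render: the shape is a regular 7-sided prism (a cylinder approximated with 7 flat sides), circumscribed radius ≈ 4 mm, height ≈ 11 mm (dimensions read to the nearest mm from the axis ticks). For the STL, each face is triangulated and given an outward normal.

solid part
  facet normal 0.0000 0.0000 -1.0000
    outer loop
      vertex 3.1 7.9 0.0
      vertex 6.5 7.1 0.0
      vertex 8.0 4.0 0.0
    endloop
  endfacet
  facet normal 0.0000 0.0000 -1.0000
    outer loop
      vertex 0.4 5.7 0.0
      vertex 3.1 7.9 0.0
      vertex 8.0 4.0 0.0
    endloop
  endfacet
  facet normal 0.0000 0.0000 -1.0000
    outer loop
      vertex 0.4 2.3 0.0
      vertex 0.4 5.7 0.0
      vertex 8.0 4.0 0.0
    endloop
  endfacet
  facet normal 0.0000 0.0000 -1.0000
    outer loop
      vertex 3.1 0.1 0.0
      vertex 0.4 2.3 0.0
      vertex 8.0 4.0 0.0
    endloop
  endfacet
  facet normal 0.0000 0.0000 -1.0000
    outer loop
      vertex 6.5 0.9 0.0
      vertex 3.1 0.1 0.0
      vertex 8.0 4.0 0.0
    endloop
  endfacet
  facet normal 0.0000 0.0000 1.0000
    outer loop
      vertex 8.0 4.0 11.0
      vertex 6.5 7.1 11.0
      vertex 3.1 7.9 11.0
    endloop
  endfacet
  facet normal 0.0000 0.0000 1.0000
    outer loop
      vertex 8.0 4.0 11.0
      vertex 3.1 7.9 11.0
      vertex 0.4 5.7 11.0
    endloop
  endfacet
  facet normal 0.0000 0.0000 1.0000
    outer loop
      vertex 8.0 4.0 11.0
      vertex 0.4 5.7 11.0
      vertex 0.4 2.3 11.0
    endloop
  endfacet
  facet normal 0.0000 0.0000 1.0000
    outer loop
      vertex 8.0 4.0 11.0
      vertex 0.4 2.3 11.0
      vertex 3.1 0.1 11.0
    endloop
  endfacet
  facet normal 0.0000 0.0000 1.0000
    outer loop
      vertex 8.0 4.0 11.0
      vertex 3.1 0.1 11.0
      vertex 6.5 0.9 11.0
    endloop
  endfacet
  facet normal 0.9002 0.4356 0.0000
    outer loop
      vertex 8.0 4.0 0.0
      vertex 6.5 7.1 0.0
      vertex 6.5 7.1 11.0
    endloop
  endfacet
  facet normal 0.9002 0.4356 0.0000
    outer loop
      vertex 8.0 4.0 0.0
      vertex 6.5 7.1 11.0
      vertex 8.0 4.0 11.0
    endloop
  endfacet
  facet normal 0.2290 0.9734 0.0000
    outer loop
      vertex 6.5 7.1 0.0
      vertex 3.1 7.9 0.0
      vertex 3.1 7.9 11.0
    endloop
  endfacet
  facet normal 0.2290 0.9734 0.0000
    outer loop
      vertex 6.5 7.1 0.0
      vertex 3.1 7.9 11.0
      vertex 6.5 7.1 11.0
    endloop
  endfacet
  facet normal -0.6317 0.7752 0.0000
    outer loop
      vertex 3.1 7.9 0.0
      vertex 0.4 5.7 0.0
      vertex 0.4 5.7 11.0
    endloop
  endfacet
  facet normal -0.6317 0.7752 0.0000
    outer loop
      vertex 3.1 7.9 0.0
      vertex 0.4 5.7 11.0
      vertex 3.1 7.9 11.0
    endloop
  endfacet
  facet normal -1.0000 0.0000 0.0000
    outer loop
      vertex 0.4 5.7 0.0
      vertex 0.4 2.3 0.0
      vertex 0.4 2.3 11.0
    endloop
  endfacet
  facet normal -1.0000 0.0000 0.0000
    outer loop
      vertex 0.4 5.7 0.0
      vertex 0.4 2.3 11.0
      vertex 0.4 5.7 11.0
    endloop
  endfacet
  facet normal -0.6317 -0.7752 0.0000
    outer loop
      vertex 0.4 2.3 0.0
      vertex 3.1 0.1 0.0
      vertex 3.1 0.1 11.0
    endloop
  endfacet
  facet normal -0.6317 -0.7752 0.0000
    outer loop
      vertex 0.4 2.3 0.0
      vertex 3.1 0.1 11.0
      vertex 0.4 2.3 11.0
    endloop
  endfacet
  facet normal 0.2290 -0.9734 0.0000
    outer loop
      vertex 3.1 0.1 0.0
      vertex 6.5 0.9 0.0
      vertex 6.5 0.9 11.0
    endloop
  endfacet
  facet normal 0.2290 -0.9734 0.0000
    outer loop
      vertex 3.1 0.1 0.0
      vertex 6.5 0.9 11.0
      vertex 3.1 0.1 11.0
    endloop
  endfacet
  facet normal 0.9002 -0.4356 0.0000
    outer loop
      vertex 6.5 0.9 0.0
      vertex 8.0 4.0 0.0
      vertex 8.0 4.0 11.0
    endloop
  endfacet
  facet normal 0.9002 -0.4356 0.0000
    outer loop
      vertex 6.5 0.9 0.0
      vertex 8.0 4.0 11.0
      vertex 6.5 0.9 11.0
    endloop
  endfacet
endsolid part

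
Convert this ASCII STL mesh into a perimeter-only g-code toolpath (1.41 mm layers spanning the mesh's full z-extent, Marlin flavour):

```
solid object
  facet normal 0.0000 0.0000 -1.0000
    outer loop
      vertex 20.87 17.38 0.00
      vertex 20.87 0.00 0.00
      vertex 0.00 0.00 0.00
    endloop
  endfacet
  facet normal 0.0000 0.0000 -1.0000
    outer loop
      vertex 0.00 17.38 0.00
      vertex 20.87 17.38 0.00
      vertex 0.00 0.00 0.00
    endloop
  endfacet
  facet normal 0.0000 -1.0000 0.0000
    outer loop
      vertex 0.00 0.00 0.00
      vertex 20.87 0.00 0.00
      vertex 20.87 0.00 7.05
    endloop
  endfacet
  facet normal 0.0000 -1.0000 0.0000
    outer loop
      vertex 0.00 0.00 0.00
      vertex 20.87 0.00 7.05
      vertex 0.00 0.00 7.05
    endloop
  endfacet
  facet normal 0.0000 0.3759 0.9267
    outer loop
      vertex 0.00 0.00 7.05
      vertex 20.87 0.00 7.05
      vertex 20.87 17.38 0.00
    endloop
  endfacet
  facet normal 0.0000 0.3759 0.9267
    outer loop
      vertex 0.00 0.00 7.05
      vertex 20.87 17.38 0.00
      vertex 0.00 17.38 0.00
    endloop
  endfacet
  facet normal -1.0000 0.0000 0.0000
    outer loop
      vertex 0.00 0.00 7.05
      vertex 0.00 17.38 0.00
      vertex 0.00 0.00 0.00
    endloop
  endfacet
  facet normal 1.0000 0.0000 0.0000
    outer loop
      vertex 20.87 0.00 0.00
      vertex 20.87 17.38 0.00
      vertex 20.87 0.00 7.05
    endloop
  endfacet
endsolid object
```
; perimeter-only toolpath
G21 ; units = mm
G90 ; absolute positioning
G28 ; home
; layer 1
G0 Z1.41
G0 X0.00 Y0.00
G1 X20.87 Y0.00
G1 X20.87 Y13.90
G1 X0.00 Y13.90
G1 X0.00 Y0.00
; layer 2
G0 Z2.82
G0 X0.00 Y0.00
G1 X20.87 Y0.00
G1 X20.87 Y10.43
G1 X0.00 Y10.43
G1 X0.00 Y0.00
; layer 3
G0 Z4.23
G0 X0.00 Y0.00
G1 X20.87 Y0.00
G1 X20.87 Y6.95
G1 X0.00 Y6.95
G1 X0.00 Y0.00
; layer 4
G0 Z5.64
G0 X0.00 Y0.00
G1 X20.87 Y0.00
G1 X20.87 Y3.48
G1 X0.00 Y3.48
G1 X0.00 Y0.00
M2 ; end

The solid is a wedge (ramp): 20.9 × 17.4 mm base, rising to 7.05 mm along the y=0 edge and sloping linearly to z=0 at y=17.4. Slicing at Δz = 1.41 mm — 5 equal slices spanning the solid's height, so layer i sits at z = i·h/5 — gives 4 non-empty perimeters. Each is a 4-segment closed polygon; G0 lifts to the layer z and rapids to the start vertex, then G1 traces the edges. The cross-section shrinks linearly with z (the slice at the apex is degenerate and omitted).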